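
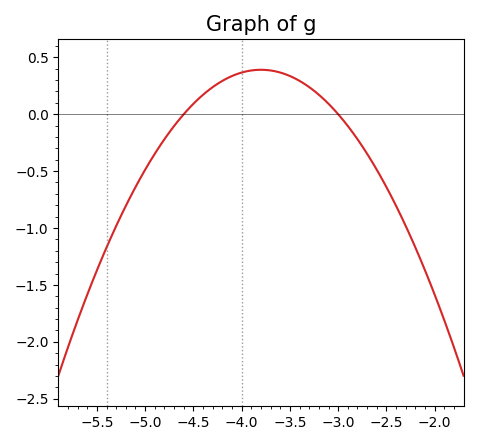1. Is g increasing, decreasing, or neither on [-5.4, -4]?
increasing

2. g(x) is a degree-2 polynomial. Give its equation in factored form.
y = -0.61(x + 4.6)(x + 3)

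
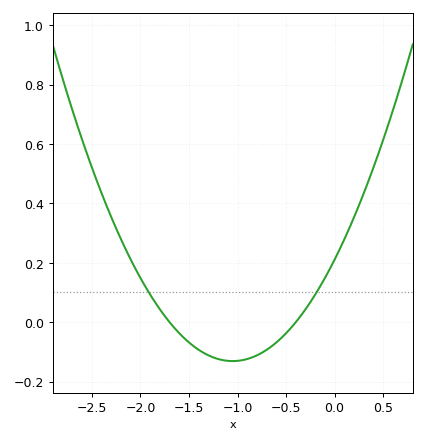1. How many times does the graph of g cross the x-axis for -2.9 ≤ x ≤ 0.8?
2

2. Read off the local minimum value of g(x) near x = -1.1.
-0.131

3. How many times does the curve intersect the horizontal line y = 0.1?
2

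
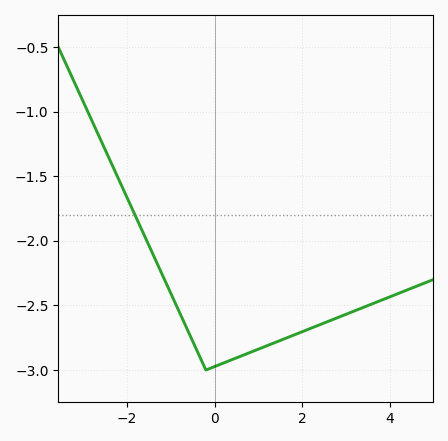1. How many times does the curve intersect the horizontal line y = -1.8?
1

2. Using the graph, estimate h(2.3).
-2.65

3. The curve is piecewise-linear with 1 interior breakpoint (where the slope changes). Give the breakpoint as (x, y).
(-0.2, -3)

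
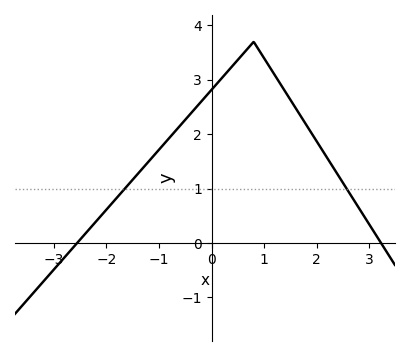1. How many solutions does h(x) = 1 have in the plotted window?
2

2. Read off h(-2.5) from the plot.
0.1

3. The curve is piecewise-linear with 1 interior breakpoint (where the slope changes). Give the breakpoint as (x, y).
(0.8, 3.7)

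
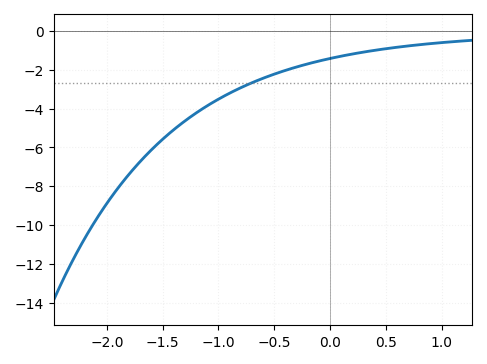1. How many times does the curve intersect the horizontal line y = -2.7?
1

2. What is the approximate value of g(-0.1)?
-1.6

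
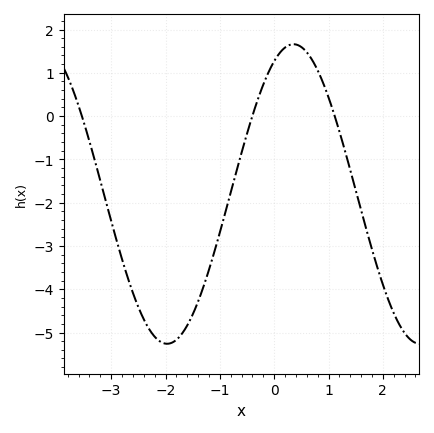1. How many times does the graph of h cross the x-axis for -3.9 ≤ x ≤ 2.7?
3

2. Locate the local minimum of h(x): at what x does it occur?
-1.97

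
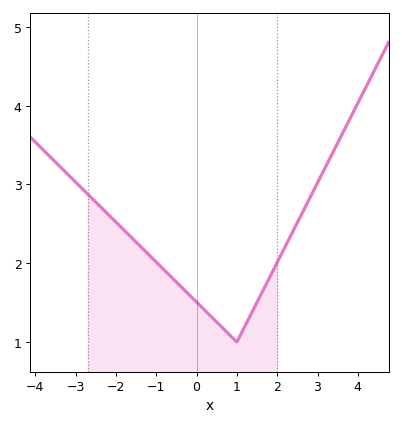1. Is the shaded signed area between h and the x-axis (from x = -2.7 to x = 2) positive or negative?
positive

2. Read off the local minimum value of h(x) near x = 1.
1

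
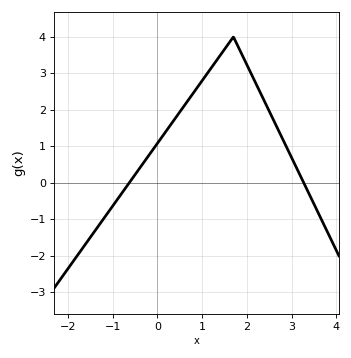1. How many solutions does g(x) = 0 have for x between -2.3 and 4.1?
2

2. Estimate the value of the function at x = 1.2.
3.1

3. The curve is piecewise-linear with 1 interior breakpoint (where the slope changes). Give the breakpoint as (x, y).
(1.7, 4)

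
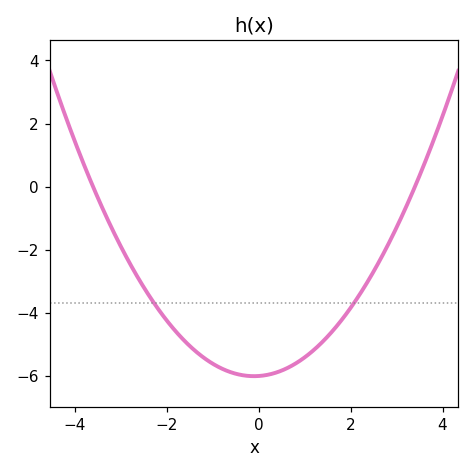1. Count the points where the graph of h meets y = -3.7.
2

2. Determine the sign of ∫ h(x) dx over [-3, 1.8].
negative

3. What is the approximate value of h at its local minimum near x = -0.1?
-6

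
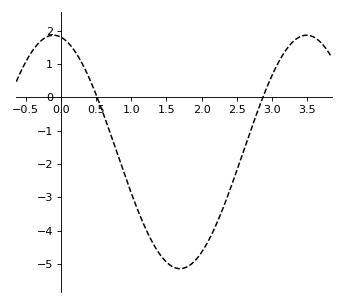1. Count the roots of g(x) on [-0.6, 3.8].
2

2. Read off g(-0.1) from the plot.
1.86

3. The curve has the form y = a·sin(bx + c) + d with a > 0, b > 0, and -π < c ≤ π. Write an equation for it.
y = 3.5sin(1.75x + 1.75) - 1.64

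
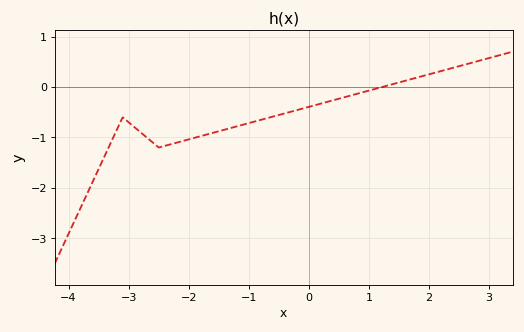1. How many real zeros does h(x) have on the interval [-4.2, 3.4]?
1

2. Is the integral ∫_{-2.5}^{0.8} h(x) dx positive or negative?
negative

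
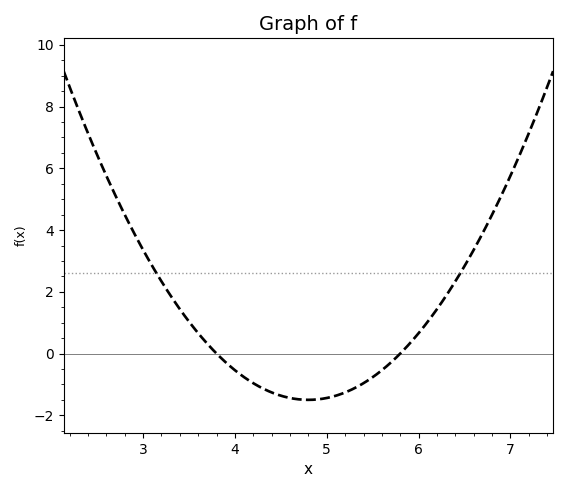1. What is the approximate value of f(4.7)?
-1.4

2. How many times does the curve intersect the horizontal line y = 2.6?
2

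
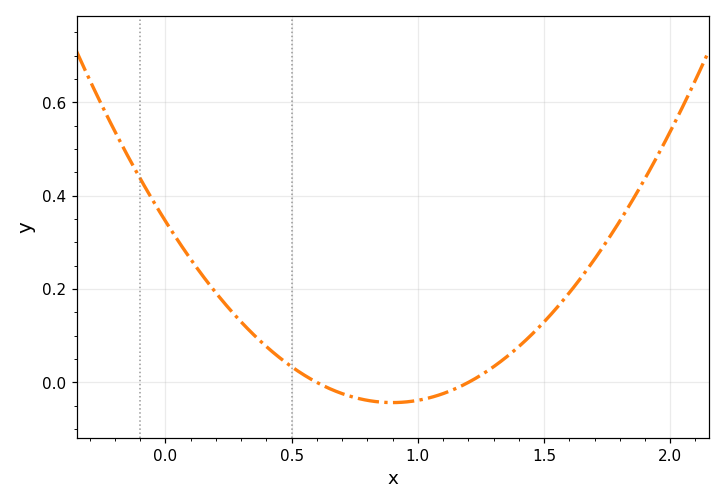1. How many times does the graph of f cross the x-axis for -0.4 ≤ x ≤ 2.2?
2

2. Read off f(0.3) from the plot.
0.13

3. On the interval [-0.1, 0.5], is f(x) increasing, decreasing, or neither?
decreasing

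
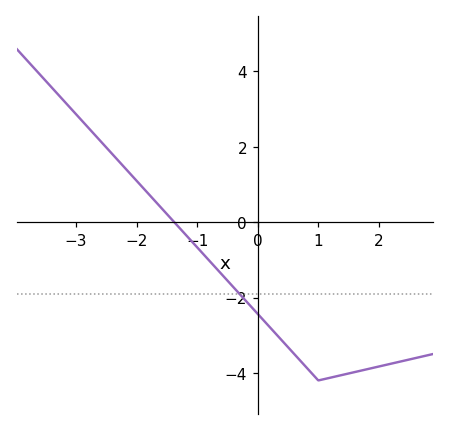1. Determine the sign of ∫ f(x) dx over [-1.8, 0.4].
negative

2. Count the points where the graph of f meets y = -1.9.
1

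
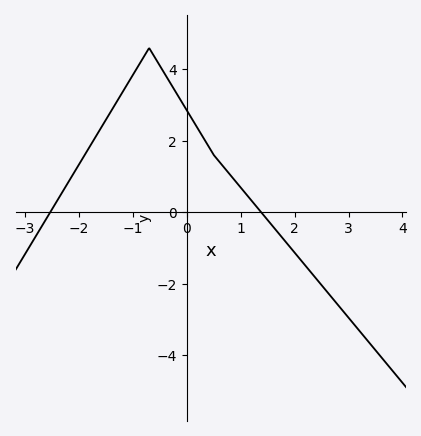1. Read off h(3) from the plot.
-2.95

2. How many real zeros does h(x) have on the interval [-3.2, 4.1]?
2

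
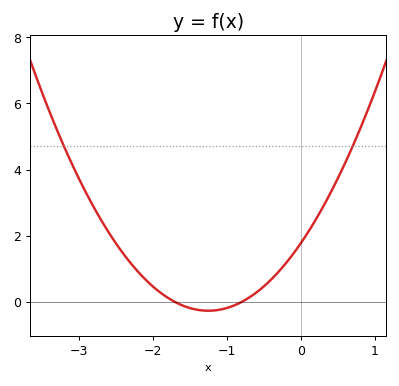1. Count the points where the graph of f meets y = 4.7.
2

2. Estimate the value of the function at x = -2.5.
1.8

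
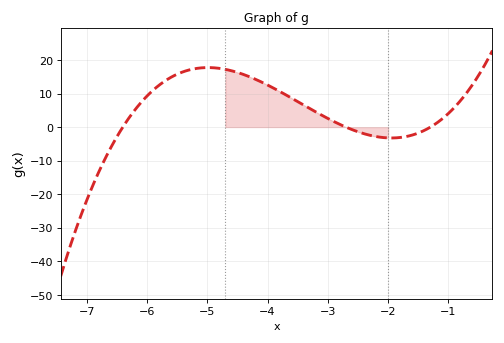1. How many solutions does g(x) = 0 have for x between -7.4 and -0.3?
3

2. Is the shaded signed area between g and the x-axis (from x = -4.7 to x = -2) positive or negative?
positive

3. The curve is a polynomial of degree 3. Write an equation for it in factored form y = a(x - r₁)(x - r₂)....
y = 1.49(x + 6.4)(x + 2.7)(x + 1.3)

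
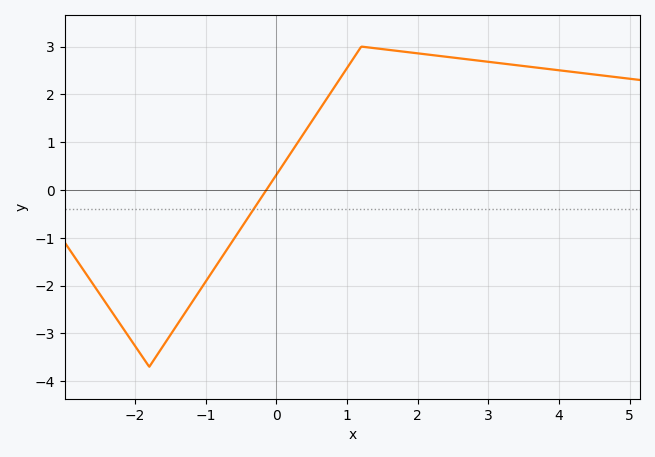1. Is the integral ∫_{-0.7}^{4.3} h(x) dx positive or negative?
positive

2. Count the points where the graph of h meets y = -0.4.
1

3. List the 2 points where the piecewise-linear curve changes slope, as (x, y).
(-1.8, -3.7); (1.2, 3)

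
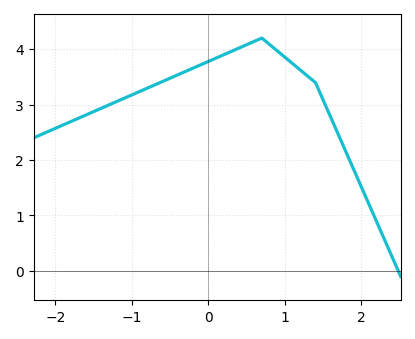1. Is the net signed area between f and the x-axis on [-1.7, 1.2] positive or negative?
positive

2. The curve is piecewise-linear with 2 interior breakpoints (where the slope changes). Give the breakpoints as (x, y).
(0.7, 4.2); (1.4, 3.4)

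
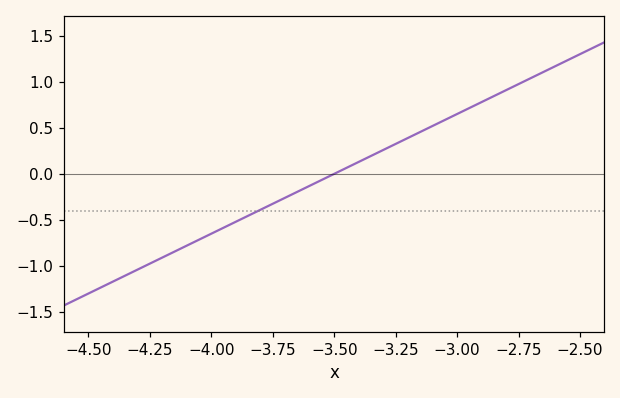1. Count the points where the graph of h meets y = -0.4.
1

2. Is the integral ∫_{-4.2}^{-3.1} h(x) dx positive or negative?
negative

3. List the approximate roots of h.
-3.5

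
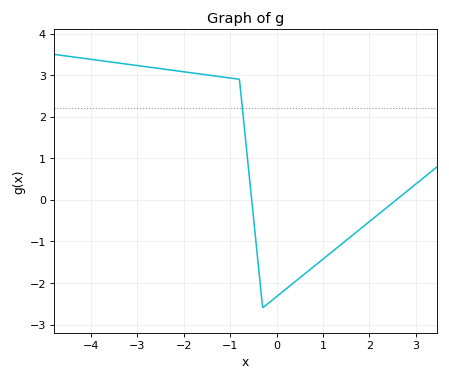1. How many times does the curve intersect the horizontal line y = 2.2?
1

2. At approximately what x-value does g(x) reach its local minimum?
-0.3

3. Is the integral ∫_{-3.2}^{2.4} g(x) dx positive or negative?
positive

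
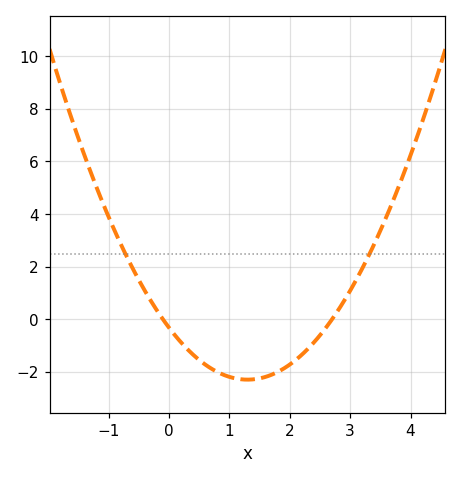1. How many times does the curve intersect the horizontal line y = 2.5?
2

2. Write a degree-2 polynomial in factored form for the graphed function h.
y = 1.17(x + 0.1)(x - 2.7)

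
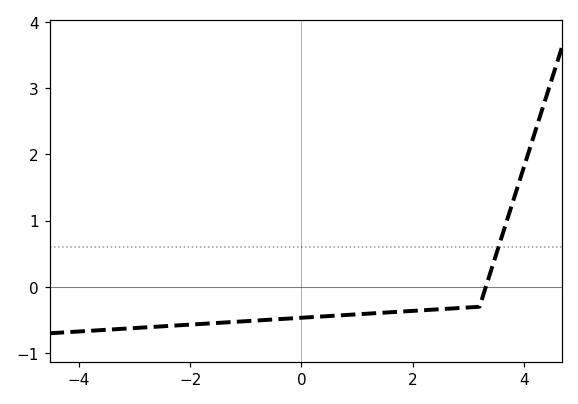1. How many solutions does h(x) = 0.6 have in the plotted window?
1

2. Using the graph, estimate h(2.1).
-0.4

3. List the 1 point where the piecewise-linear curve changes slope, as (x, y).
(3.2, -0.3)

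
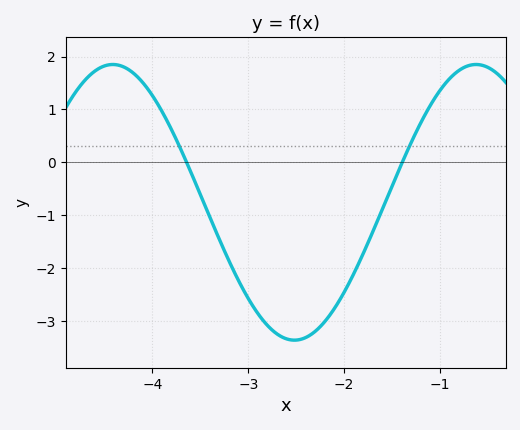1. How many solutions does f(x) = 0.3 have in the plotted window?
2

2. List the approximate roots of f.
-3.64, -1.39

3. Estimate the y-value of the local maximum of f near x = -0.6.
1.85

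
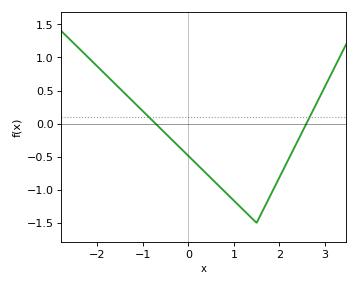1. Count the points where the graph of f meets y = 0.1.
2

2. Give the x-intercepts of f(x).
-0.7, 2.6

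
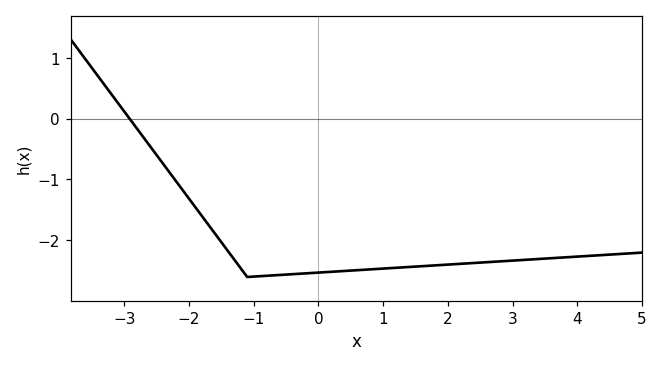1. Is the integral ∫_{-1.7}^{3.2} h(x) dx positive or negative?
negative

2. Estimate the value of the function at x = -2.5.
-0.598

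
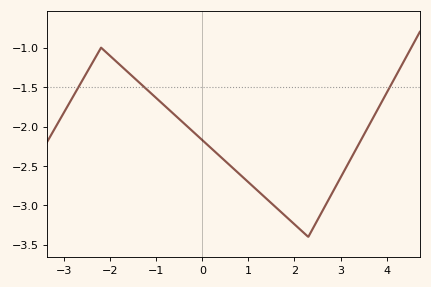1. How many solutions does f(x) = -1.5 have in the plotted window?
3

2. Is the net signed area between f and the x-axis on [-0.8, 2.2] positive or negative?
negative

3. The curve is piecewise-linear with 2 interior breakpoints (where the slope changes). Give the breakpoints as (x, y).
(-2.2, -1); (2.3, -3.4)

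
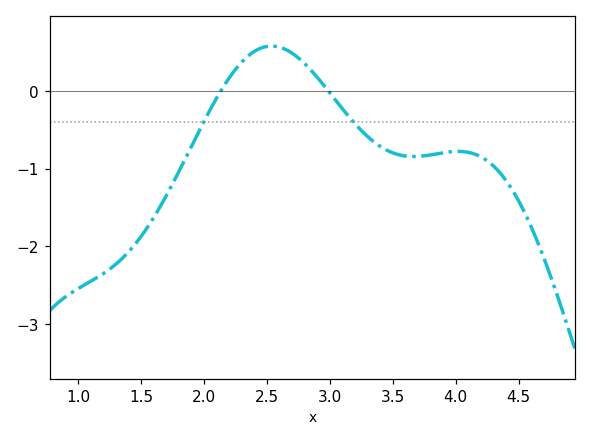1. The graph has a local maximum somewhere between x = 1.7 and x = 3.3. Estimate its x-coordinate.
2.5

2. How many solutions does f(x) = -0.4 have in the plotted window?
2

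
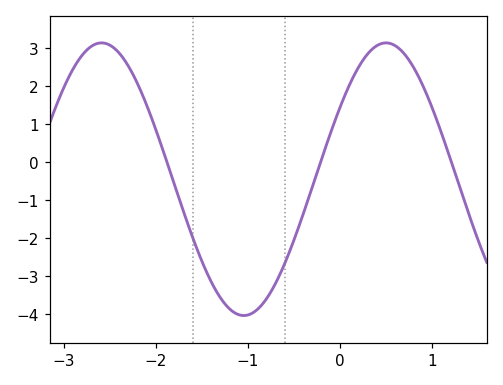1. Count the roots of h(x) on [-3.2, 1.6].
3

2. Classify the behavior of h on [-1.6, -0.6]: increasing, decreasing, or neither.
neither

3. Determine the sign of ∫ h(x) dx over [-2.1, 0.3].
negative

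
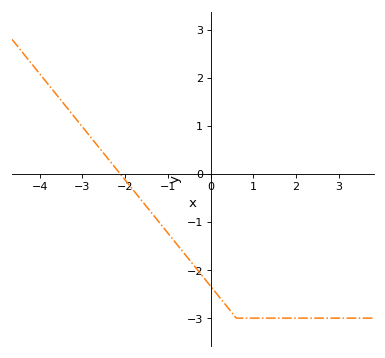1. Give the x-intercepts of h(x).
-2.2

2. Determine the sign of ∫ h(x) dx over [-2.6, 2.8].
negative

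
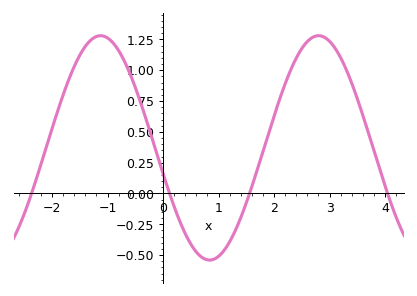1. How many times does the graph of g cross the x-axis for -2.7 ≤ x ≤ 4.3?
4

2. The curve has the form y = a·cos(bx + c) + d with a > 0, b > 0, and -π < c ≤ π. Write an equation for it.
y = 0.91cos(1.6x + 1.8) + 0.37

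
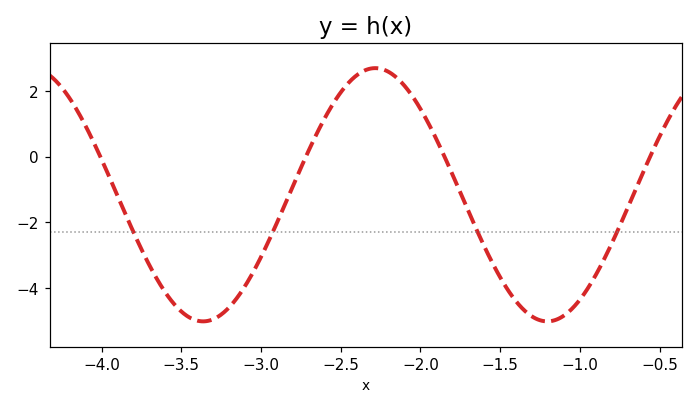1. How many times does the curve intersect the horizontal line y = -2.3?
4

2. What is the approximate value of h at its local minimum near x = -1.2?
-5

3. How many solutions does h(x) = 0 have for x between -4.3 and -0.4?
4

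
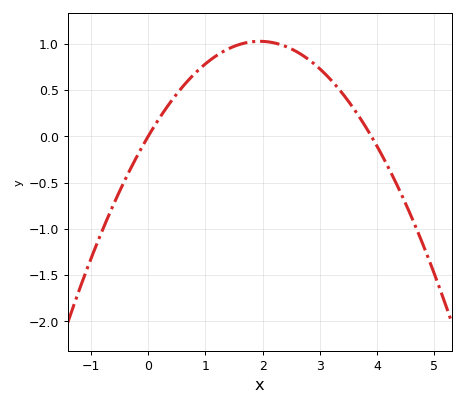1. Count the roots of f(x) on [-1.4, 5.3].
2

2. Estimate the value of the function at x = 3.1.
0.65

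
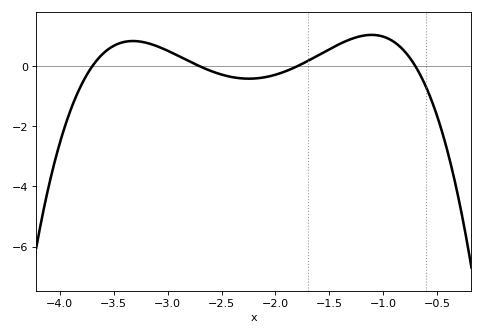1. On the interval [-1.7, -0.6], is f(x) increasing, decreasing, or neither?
neither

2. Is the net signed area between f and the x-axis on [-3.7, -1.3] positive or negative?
positive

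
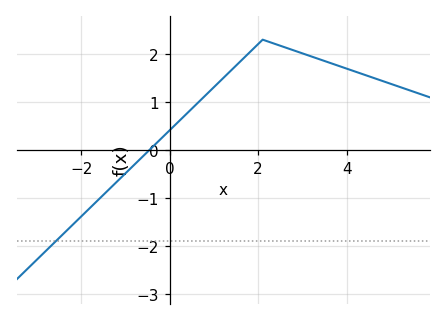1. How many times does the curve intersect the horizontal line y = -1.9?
1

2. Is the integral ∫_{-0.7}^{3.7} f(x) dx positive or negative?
positive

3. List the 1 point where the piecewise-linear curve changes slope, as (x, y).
(2.1, 2.3)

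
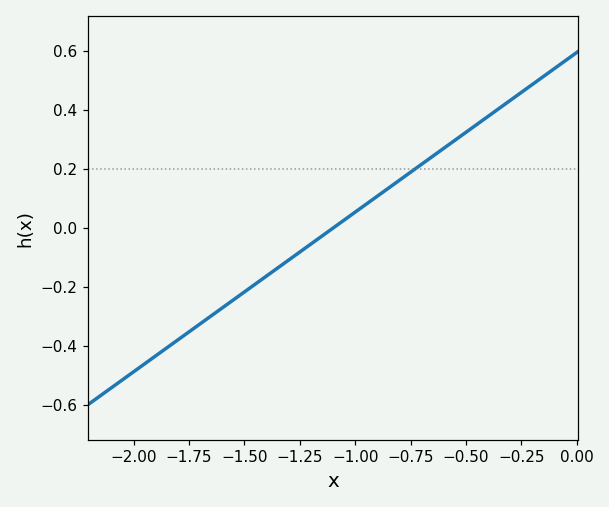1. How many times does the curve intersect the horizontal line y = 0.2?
1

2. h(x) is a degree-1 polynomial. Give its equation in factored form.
y = 0.54(x + 1.1)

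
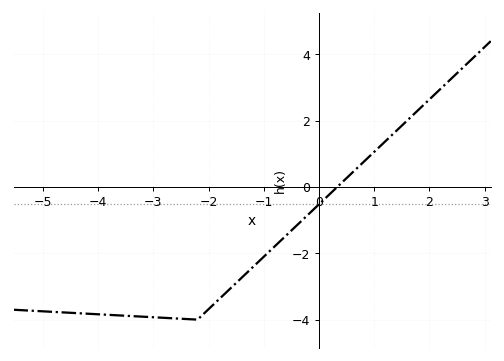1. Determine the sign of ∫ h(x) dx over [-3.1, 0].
negative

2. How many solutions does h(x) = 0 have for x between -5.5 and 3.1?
1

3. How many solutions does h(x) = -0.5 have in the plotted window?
1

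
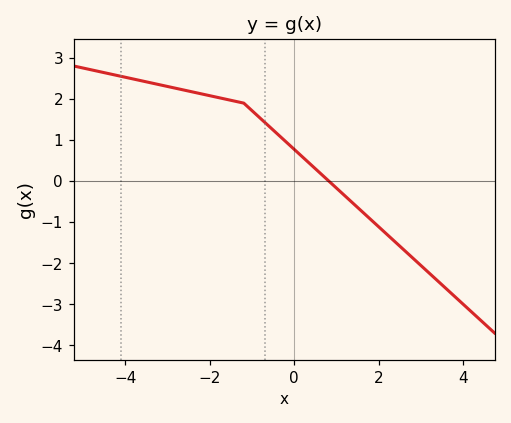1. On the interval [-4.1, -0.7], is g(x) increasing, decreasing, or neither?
decreasing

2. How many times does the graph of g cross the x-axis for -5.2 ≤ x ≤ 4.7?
1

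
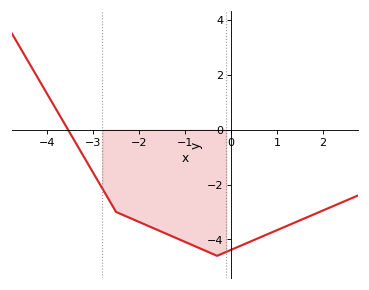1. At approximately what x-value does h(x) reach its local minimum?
-0.2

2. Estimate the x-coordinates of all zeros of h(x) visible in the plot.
-3.6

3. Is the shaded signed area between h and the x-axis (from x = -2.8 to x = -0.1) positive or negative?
negative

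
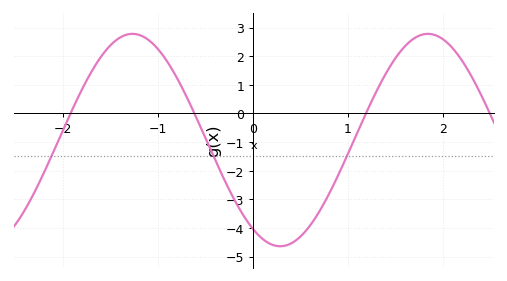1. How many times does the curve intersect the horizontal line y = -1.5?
3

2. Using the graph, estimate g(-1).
2.25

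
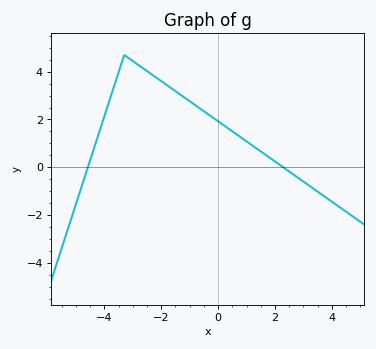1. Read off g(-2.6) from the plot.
4.2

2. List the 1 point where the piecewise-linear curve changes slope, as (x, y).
(-3.3, 4.7)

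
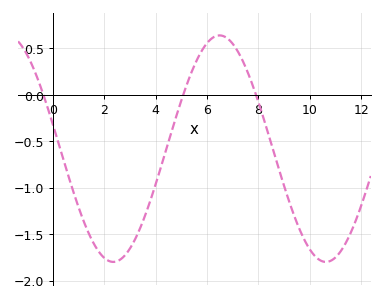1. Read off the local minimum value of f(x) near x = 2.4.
-1.8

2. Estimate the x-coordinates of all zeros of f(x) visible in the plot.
-0.363, 5.07, 7.9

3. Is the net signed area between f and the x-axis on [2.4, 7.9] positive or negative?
negative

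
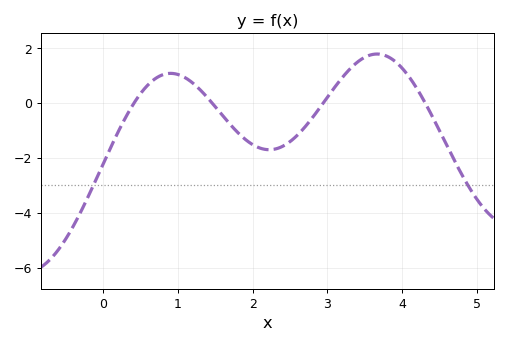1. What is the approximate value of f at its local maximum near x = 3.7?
1.79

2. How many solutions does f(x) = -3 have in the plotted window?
2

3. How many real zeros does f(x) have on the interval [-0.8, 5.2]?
4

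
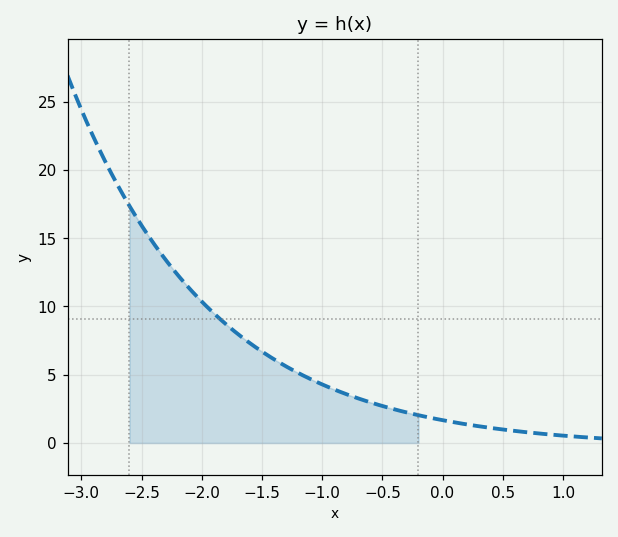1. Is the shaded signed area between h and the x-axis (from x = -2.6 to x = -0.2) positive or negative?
positive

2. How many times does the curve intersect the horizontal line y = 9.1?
1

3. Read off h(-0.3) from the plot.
2.24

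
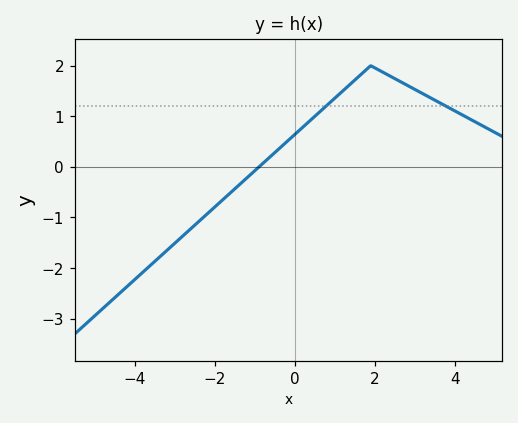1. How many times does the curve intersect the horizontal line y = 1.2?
2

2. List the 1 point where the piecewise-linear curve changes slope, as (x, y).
(1.9, 2)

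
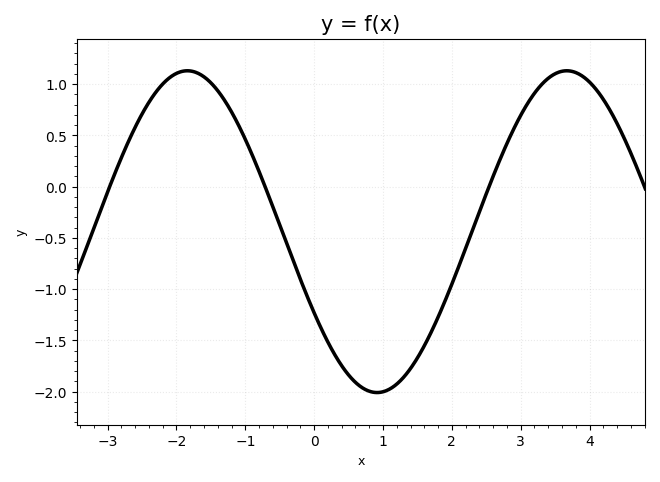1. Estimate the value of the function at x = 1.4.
-1.77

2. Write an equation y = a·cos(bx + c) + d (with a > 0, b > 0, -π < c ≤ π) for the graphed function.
y = 1.57cos(1.14x + 2.1) - 0.44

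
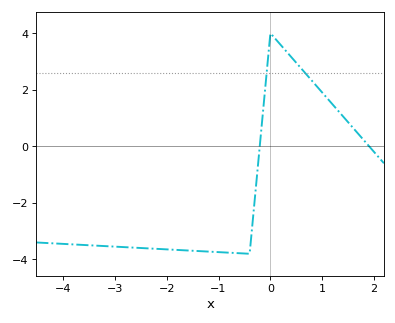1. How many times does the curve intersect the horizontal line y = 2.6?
2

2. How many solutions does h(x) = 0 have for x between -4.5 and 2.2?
2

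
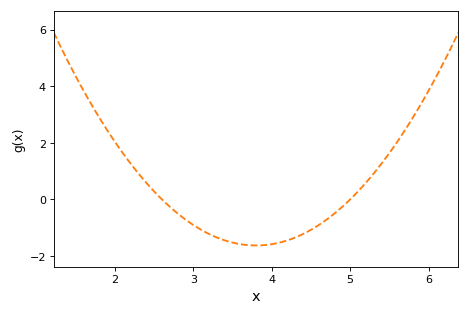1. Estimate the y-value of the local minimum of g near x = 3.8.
-1.63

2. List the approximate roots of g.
2.6, 5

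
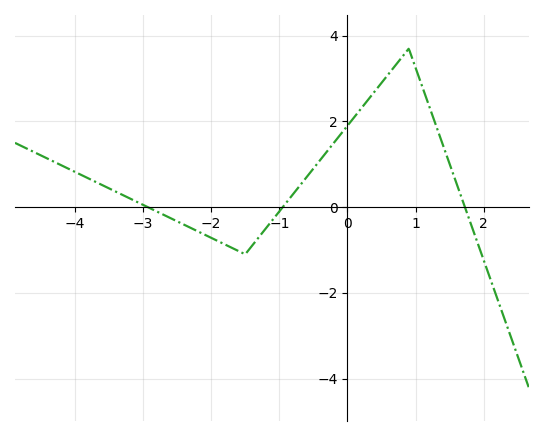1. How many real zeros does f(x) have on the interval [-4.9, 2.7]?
3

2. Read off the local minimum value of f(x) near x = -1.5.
-1.1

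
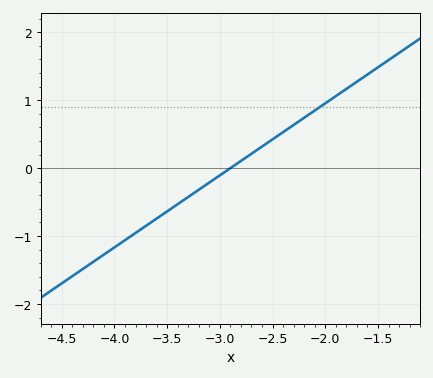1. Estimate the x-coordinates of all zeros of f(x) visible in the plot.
-2.9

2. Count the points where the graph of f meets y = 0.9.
1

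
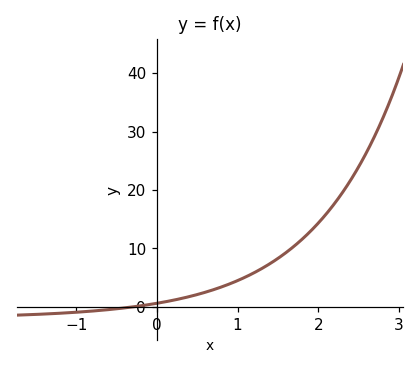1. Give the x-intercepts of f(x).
-0.3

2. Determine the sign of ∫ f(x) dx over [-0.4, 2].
positive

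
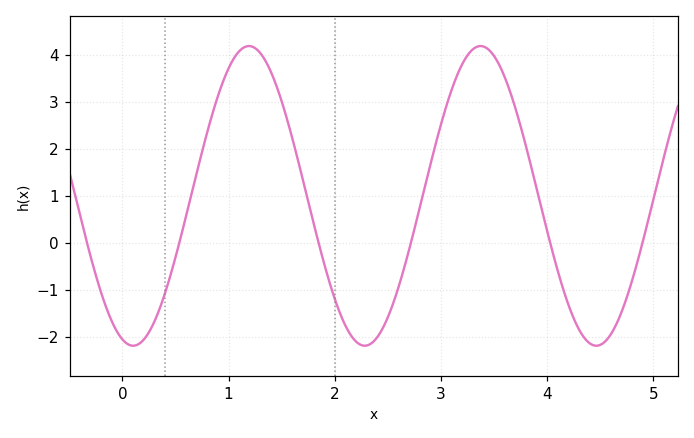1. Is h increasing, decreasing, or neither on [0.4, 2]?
neither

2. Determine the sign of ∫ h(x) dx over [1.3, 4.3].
positive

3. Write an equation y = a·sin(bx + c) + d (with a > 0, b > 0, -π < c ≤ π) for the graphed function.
y = 3.19sin(2.88x - 1.86) + 1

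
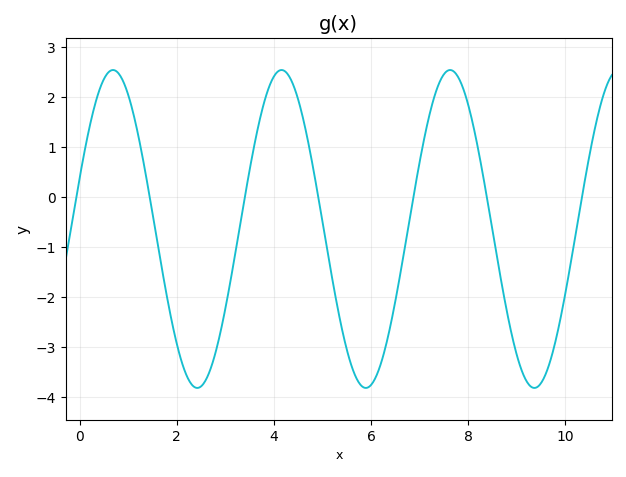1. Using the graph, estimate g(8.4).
-0.1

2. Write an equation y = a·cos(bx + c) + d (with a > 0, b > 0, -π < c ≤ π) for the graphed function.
y = 3.18cos(1.8x - 1.2) - 0.64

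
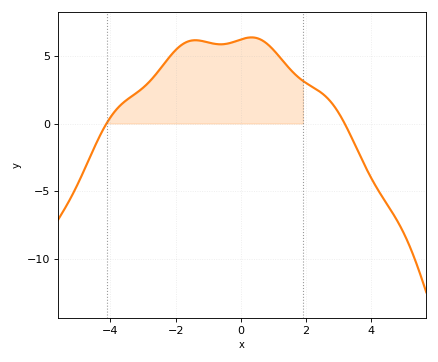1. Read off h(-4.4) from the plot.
-1.5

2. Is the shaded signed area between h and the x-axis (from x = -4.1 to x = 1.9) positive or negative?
positive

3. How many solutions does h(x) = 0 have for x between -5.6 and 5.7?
2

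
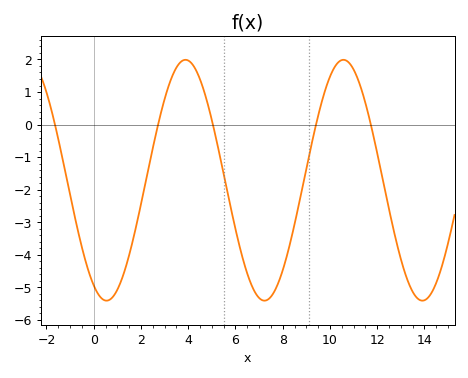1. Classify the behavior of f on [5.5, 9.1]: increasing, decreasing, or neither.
neither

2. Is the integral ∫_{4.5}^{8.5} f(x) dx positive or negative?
negative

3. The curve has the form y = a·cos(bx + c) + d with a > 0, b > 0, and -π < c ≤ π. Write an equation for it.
y = 3.7cos(0.94x + 2.6) - 1.71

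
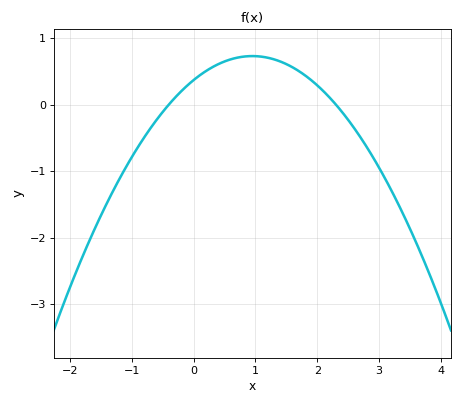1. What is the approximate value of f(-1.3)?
-1.3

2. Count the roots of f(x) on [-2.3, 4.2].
2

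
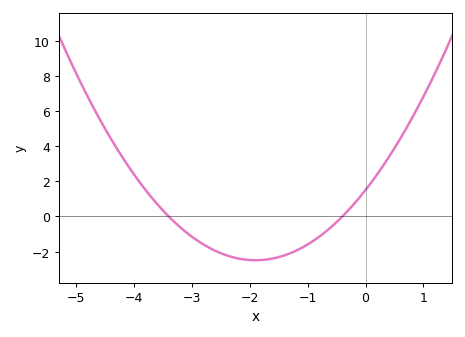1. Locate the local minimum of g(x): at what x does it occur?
-1.9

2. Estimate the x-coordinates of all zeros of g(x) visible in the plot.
-3.4, -0.4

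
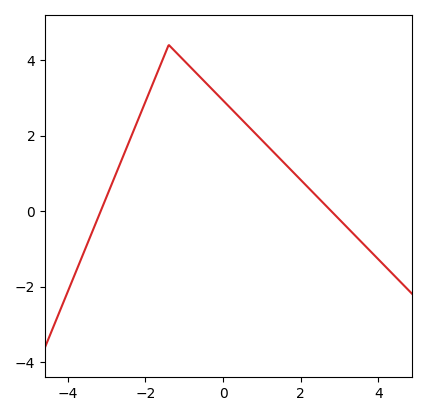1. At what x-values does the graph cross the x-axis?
-3.2, 2.8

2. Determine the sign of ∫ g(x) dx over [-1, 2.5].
positive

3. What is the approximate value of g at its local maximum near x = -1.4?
4.4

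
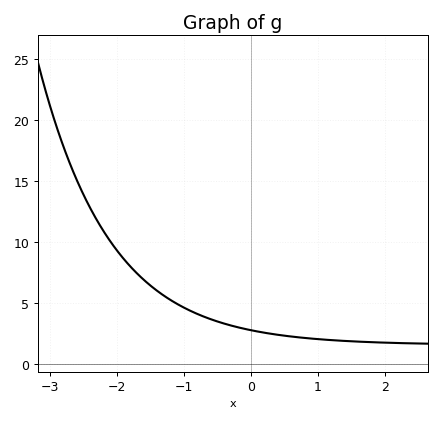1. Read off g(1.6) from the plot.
2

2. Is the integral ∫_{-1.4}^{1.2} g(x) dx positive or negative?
positive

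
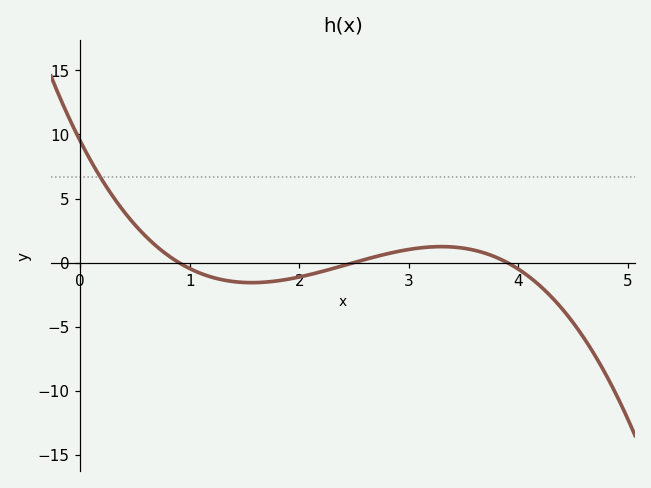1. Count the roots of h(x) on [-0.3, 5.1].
3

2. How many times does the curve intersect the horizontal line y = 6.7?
1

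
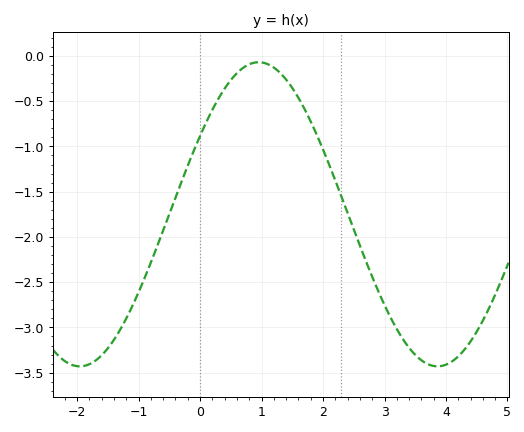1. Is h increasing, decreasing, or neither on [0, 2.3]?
neither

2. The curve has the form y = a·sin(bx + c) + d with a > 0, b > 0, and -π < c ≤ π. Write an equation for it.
y = 1.68sin(1.1x + 0.54) - 1.75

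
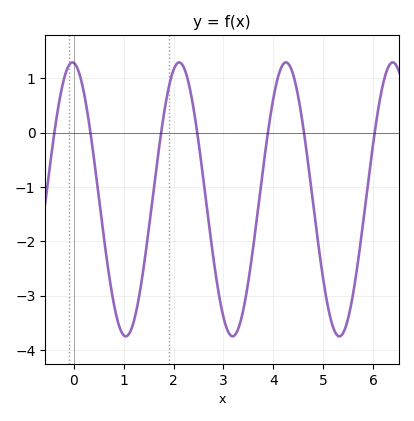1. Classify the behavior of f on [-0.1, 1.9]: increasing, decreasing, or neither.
neither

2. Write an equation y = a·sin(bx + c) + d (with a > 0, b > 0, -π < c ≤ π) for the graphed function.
y = 2.52sin(2.9x + 1.6) - 1.23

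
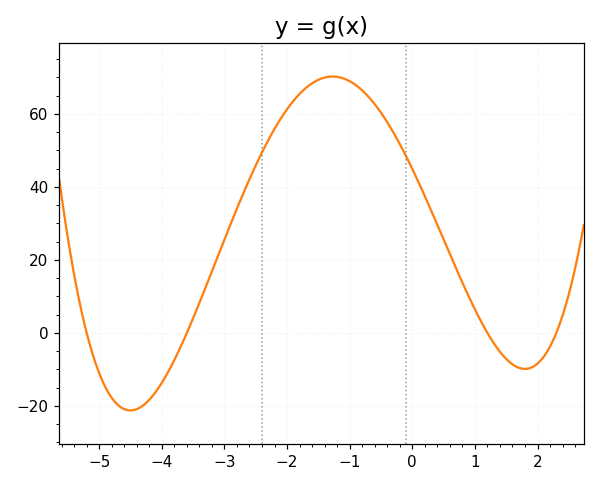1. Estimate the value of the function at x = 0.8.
14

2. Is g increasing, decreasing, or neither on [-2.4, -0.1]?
neither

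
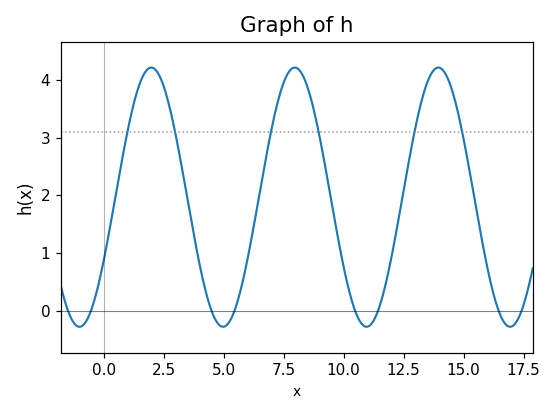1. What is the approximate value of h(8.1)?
4.2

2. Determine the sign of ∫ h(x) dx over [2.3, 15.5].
positive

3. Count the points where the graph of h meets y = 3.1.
6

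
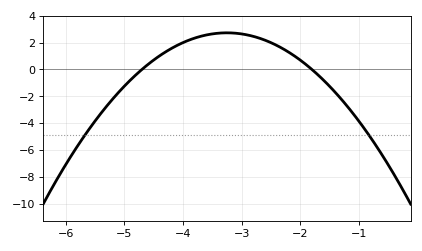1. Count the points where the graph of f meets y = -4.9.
2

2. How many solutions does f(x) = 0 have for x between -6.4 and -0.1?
2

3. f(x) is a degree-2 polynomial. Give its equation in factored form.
y = -1.3(x + 4.7)(x + 1.8)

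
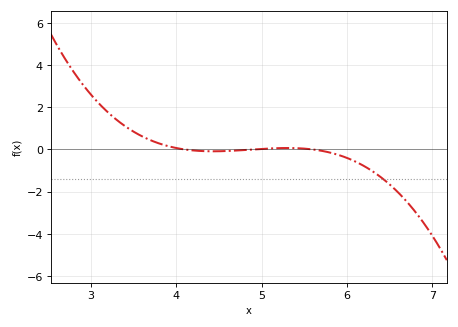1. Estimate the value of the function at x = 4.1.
0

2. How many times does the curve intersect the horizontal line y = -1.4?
1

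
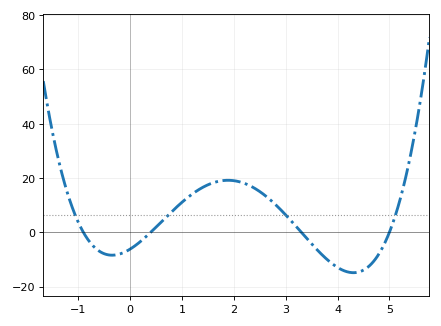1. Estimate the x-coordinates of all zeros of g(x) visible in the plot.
-0.9, 0.4, 3.3, 5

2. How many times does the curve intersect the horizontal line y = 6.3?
4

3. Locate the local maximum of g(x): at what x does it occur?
1.89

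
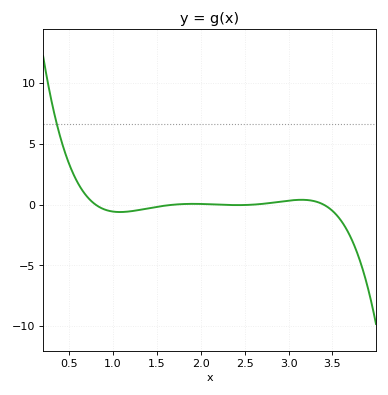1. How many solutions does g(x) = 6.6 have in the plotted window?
1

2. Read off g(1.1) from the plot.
-0.608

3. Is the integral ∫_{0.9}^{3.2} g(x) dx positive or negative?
negative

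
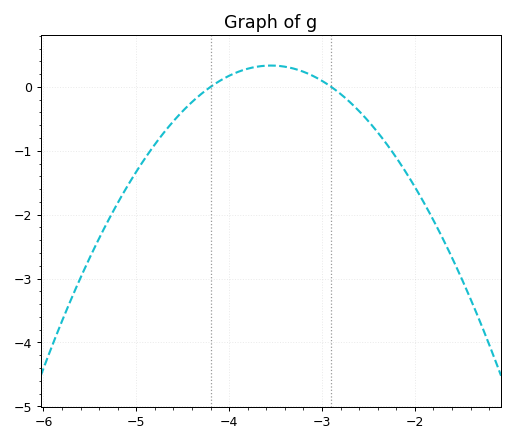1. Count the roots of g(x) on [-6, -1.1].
2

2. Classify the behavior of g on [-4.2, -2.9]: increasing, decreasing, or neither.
neither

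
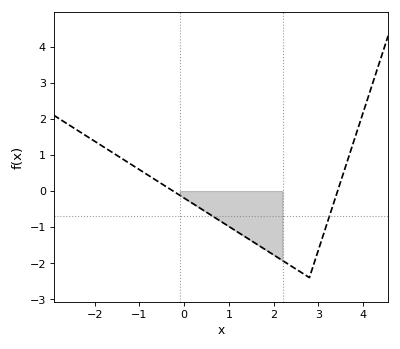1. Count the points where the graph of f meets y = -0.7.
2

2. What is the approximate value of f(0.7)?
-0.7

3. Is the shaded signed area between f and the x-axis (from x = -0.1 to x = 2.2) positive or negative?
negative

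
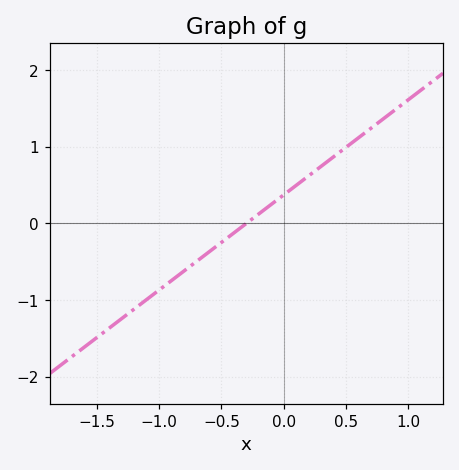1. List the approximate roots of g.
-0.3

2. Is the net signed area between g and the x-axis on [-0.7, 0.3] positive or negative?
positive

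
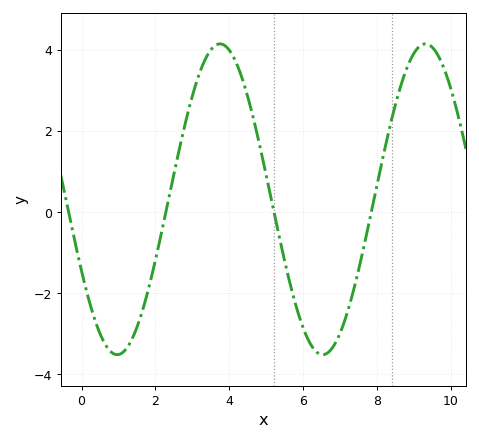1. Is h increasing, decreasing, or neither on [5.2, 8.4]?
neither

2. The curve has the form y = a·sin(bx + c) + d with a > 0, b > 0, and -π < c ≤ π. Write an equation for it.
y = 3.83sin(1.13x - 2.66) + 0.31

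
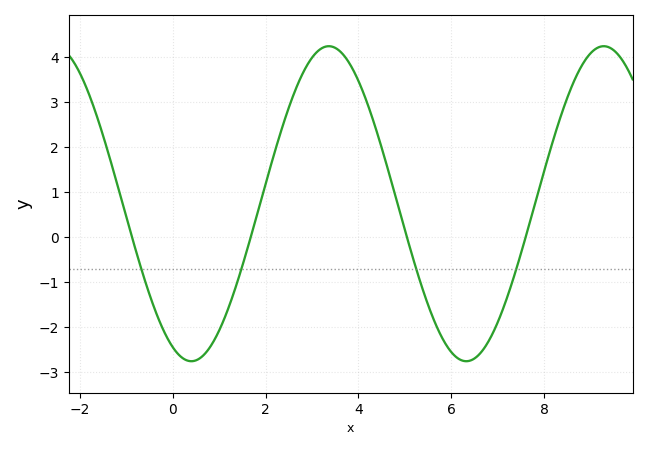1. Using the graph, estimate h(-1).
0.4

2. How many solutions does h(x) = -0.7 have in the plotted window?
4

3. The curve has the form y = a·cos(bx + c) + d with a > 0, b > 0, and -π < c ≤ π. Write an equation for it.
y = 3.5cos(1.1x + 2.7) + 0.75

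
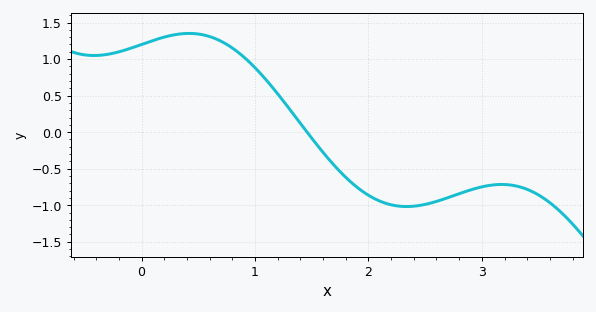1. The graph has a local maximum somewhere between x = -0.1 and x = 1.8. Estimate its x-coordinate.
0.42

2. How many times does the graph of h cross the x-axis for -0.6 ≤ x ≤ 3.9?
1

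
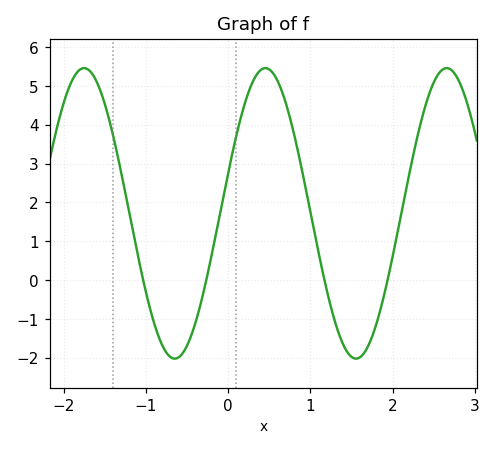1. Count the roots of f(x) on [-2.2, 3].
4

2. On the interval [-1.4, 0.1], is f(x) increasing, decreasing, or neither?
neither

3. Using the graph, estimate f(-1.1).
0.663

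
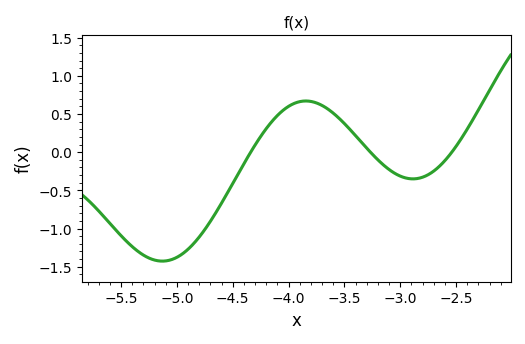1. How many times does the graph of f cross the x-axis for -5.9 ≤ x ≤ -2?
3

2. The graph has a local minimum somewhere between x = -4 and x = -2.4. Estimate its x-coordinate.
-2.89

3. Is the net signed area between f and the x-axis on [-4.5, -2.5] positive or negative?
positive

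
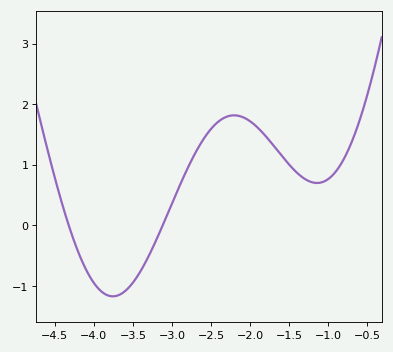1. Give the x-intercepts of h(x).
-4.32, -3.12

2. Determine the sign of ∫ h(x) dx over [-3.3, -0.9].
positive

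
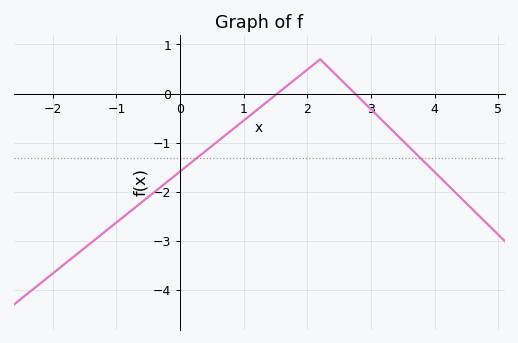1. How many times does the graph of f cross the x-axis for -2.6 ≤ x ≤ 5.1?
2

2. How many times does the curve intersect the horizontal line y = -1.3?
2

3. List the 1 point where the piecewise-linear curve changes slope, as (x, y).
(2.2, 0.7)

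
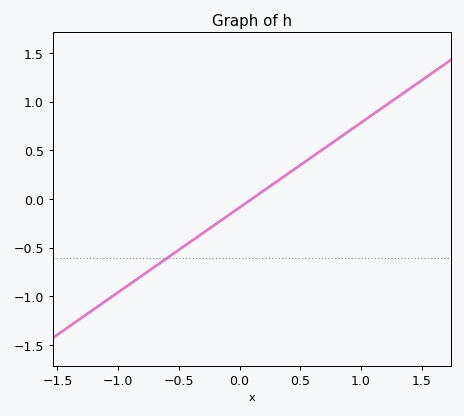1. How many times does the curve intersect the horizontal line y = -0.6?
1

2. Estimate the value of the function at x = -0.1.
-0.15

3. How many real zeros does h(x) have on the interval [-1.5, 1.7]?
1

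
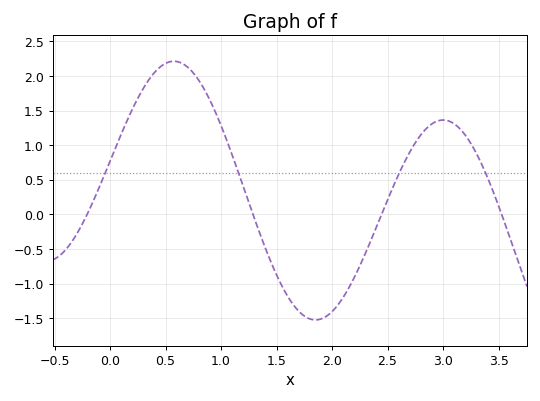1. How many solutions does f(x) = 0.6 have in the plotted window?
4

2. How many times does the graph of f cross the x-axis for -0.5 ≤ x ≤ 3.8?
4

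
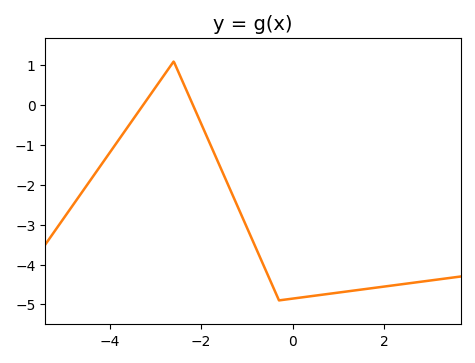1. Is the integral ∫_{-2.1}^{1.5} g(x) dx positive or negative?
negative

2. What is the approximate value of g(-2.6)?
1.1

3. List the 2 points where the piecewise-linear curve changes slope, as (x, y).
(-2.6, 1.1); (-0.3, -4.9)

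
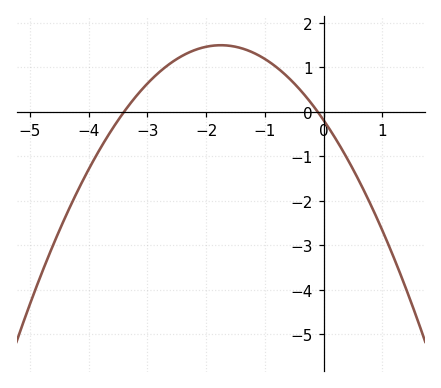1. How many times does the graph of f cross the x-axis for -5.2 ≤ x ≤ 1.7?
2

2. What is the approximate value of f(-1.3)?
1.4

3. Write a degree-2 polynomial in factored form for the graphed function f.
y = -0.55(x + 3.4)(x + 0.1)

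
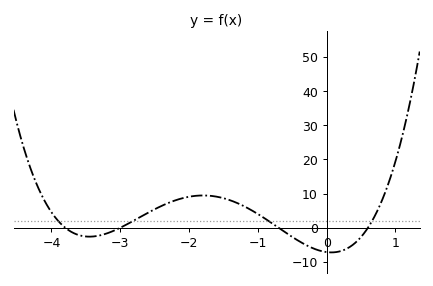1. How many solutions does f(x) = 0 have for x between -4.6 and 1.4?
4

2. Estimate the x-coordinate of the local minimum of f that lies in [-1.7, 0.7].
0.1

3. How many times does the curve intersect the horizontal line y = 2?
4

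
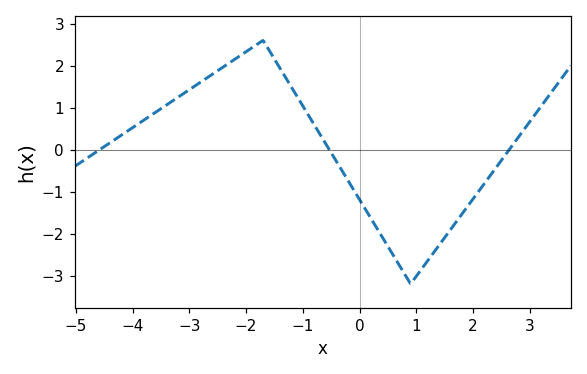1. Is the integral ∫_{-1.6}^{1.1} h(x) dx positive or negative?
negative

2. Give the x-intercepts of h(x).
-4.58, -0.534, 2.64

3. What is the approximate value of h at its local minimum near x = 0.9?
-3.2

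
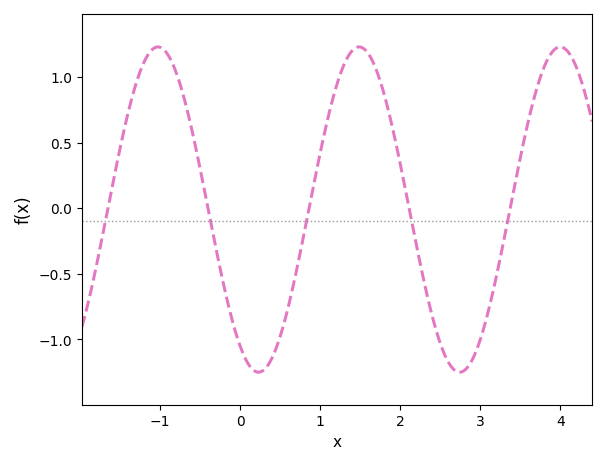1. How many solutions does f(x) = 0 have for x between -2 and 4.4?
5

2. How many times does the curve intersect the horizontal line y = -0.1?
5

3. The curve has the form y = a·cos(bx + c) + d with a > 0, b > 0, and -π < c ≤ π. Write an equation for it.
y = 1.24cos(2.5x + 2.57) - 0.01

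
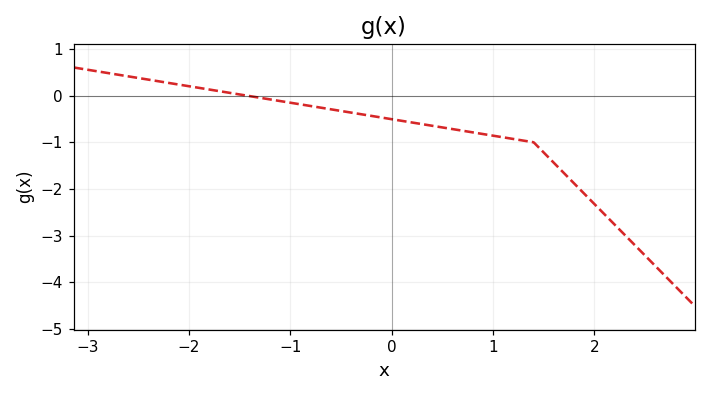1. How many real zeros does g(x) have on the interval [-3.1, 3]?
1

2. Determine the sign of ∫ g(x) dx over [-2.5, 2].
negative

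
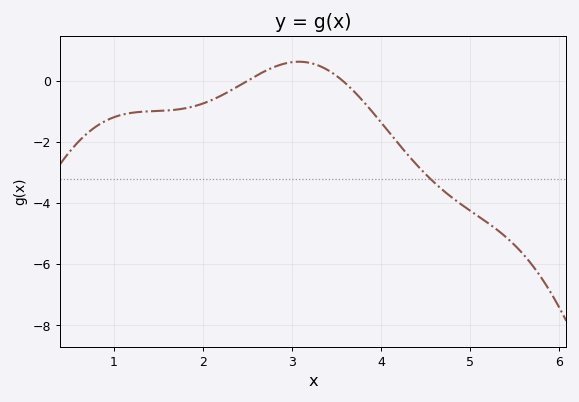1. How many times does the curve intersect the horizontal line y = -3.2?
1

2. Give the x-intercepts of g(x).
2.5, 3.6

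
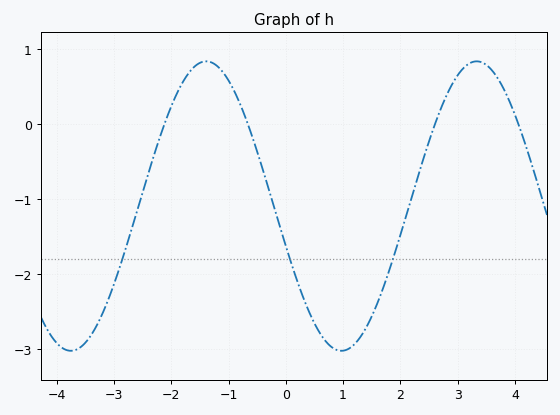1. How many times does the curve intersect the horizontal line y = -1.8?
3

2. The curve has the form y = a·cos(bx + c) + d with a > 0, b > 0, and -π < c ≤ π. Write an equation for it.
y = 1.93cos(1.3x + 1.8) - 1.09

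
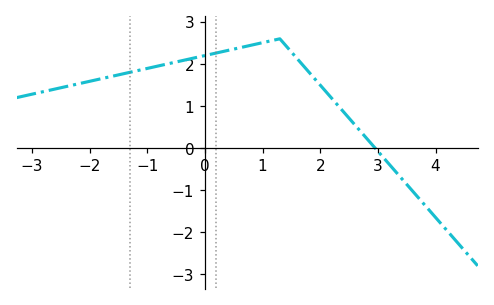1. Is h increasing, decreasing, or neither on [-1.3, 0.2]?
increasing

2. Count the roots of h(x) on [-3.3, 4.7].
1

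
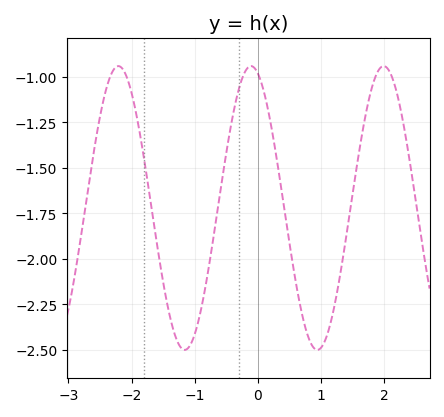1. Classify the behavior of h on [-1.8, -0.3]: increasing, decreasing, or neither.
neither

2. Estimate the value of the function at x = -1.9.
-1.25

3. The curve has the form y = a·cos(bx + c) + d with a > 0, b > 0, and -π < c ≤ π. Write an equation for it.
y = 0.78cos(2.99x + 0.322) - 1.72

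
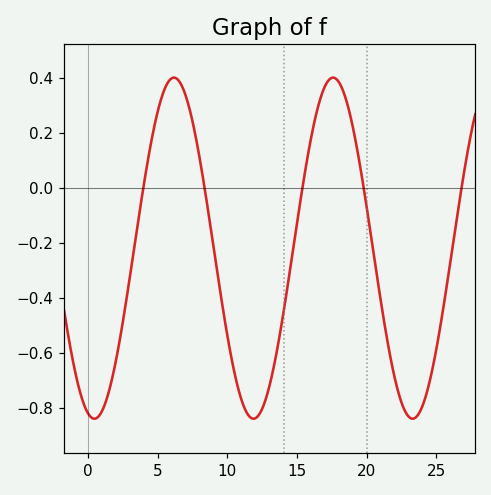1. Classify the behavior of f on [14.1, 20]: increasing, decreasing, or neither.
neither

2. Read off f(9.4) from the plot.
-0.347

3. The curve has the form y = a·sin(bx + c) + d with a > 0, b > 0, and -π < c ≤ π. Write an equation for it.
y = 0.62sin(0.55x - 1.82) - 0.22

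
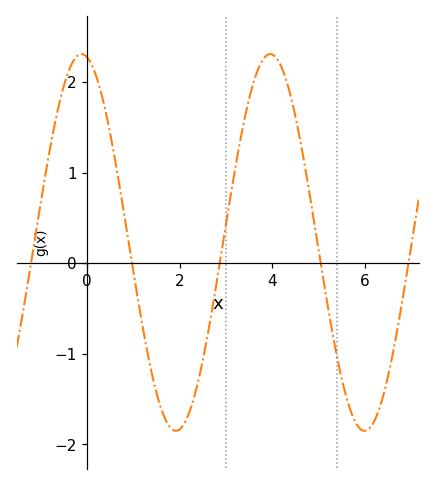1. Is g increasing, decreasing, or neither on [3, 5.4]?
neither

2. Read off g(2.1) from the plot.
-1.77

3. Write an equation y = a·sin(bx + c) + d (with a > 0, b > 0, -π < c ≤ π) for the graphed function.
y = 2.08sin(1.54x + 1.76) + 0.23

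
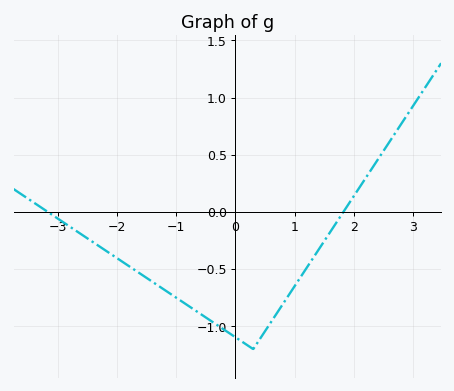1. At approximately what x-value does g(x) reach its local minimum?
0.299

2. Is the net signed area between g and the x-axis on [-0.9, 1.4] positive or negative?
negative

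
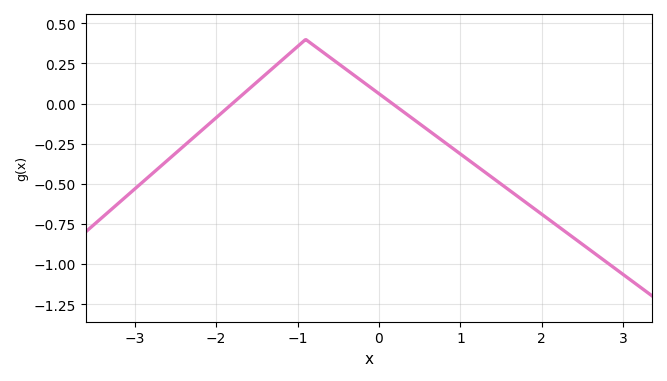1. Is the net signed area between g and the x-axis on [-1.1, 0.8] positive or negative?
positive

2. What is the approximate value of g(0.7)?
-0.2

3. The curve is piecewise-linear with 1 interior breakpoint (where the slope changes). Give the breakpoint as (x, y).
(-0.9, 0.4)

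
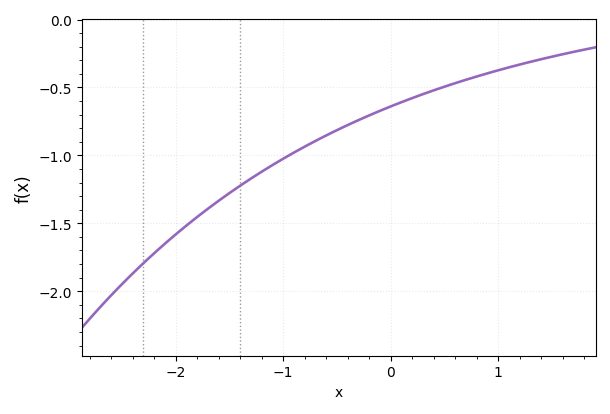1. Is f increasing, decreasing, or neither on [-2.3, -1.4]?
increasing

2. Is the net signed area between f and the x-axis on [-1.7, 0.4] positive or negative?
negative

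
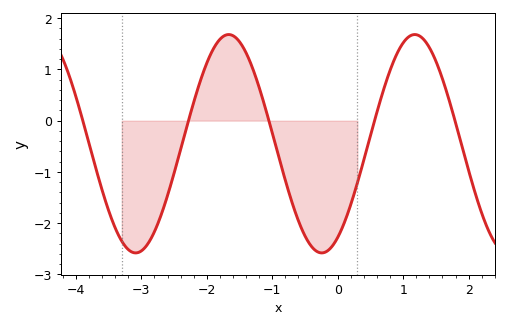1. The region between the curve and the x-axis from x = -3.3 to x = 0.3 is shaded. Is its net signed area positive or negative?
negative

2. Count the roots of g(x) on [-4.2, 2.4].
5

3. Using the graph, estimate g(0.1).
-1.99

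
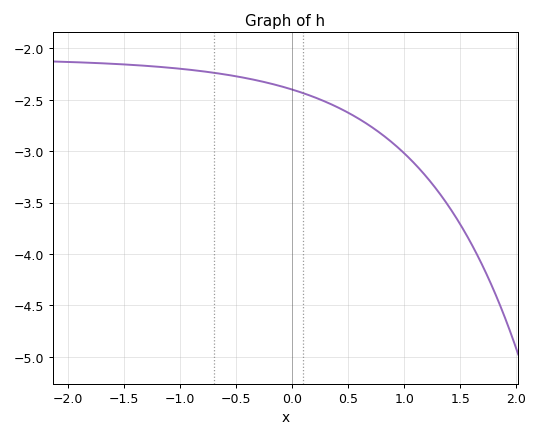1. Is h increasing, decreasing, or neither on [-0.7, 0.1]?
decreasing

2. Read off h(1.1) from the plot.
-3.13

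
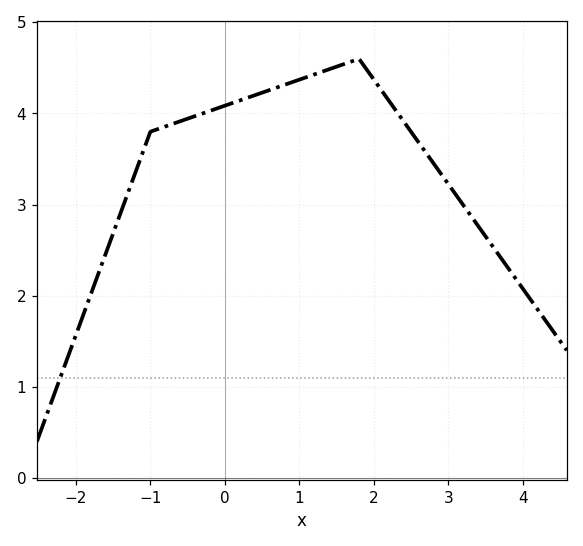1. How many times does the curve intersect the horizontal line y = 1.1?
1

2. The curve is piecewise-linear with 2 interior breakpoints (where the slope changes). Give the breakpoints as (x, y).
(-1, 3.8); (1.8, 4.6)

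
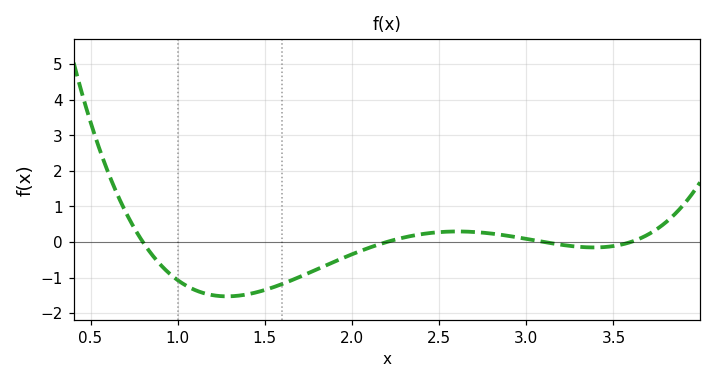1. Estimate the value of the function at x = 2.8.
0.236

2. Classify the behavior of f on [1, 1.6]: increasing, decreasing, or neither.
neither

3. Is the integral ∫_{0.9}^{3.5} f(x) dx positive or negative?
negative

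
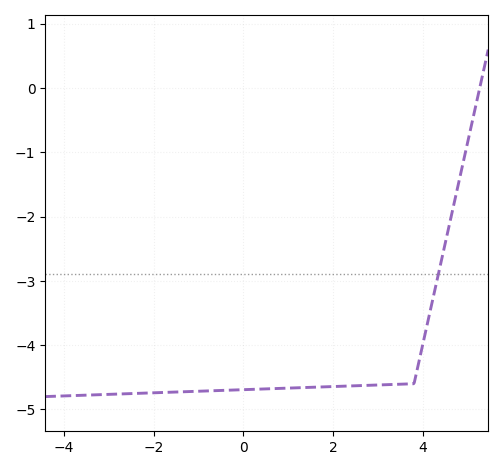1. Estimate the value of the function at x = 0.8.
-4.7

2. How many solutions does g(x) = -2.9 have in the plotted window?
1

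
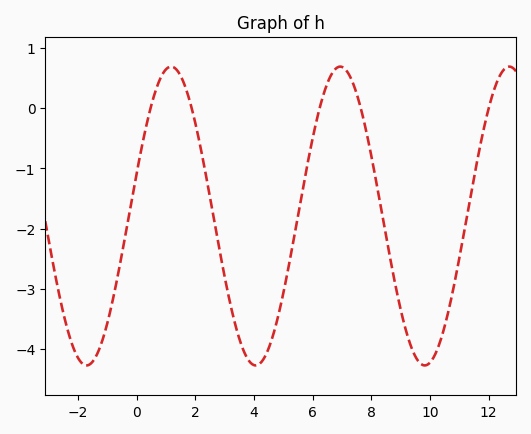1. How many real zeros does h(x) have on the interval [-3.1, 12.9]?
5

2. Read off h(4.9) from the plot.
-3.3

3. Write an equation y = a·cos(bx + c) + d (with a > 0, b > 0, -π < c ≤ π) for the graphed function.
y = 2.48cos(1.09x - 1.28) - 1.79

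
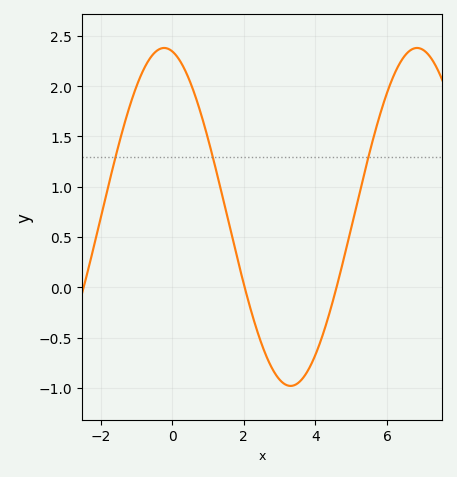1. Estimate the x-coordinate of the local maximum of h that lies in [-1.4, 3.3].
-0.226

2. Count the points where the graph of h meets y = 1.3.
3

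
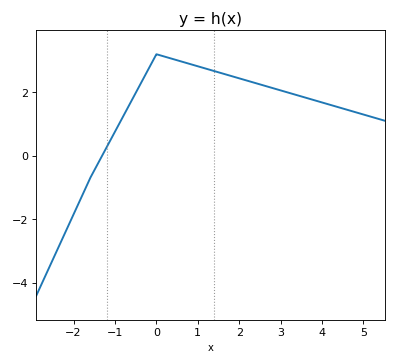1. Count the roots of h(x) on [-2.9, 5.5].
1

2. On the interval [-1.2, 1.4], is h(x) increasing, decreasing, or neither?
neither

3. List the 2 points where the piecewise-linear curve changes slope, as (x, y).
(-1.6, -0.7); (0, 3.2)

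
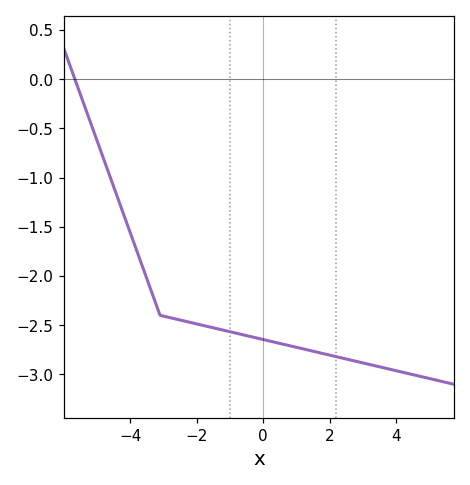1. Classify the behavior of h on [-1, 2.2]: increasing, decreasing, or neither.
decreasing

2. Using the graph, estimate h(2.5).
-2.84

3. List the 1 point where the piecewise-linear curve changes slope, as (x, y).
(-3.1, -2.4)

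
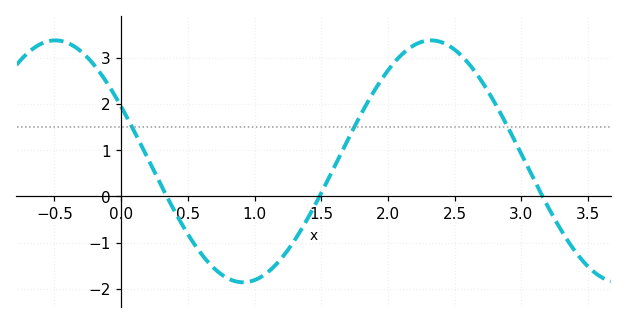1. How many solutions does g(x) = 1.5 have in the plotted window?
3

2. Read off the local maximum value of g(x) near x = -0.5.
3.4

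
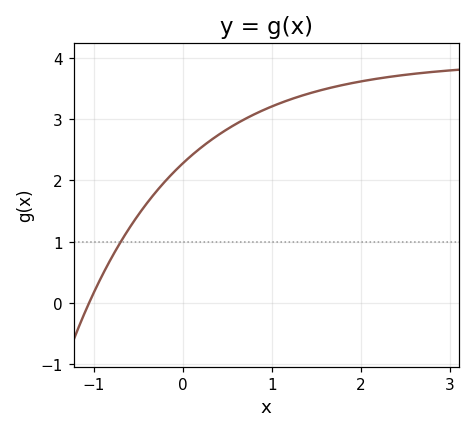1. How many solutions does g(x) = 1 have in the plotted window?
1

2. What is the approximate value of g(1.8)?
3.6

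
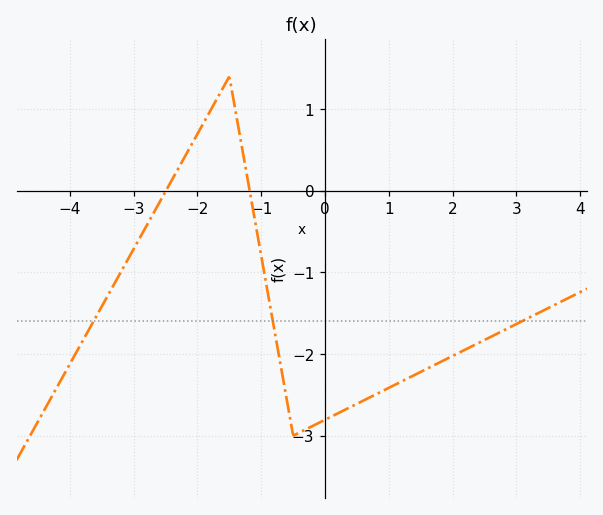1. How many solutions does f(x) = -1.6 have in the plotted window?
3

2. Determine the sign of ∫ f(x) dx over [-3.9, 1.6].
negative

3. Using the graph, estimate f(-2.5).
0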